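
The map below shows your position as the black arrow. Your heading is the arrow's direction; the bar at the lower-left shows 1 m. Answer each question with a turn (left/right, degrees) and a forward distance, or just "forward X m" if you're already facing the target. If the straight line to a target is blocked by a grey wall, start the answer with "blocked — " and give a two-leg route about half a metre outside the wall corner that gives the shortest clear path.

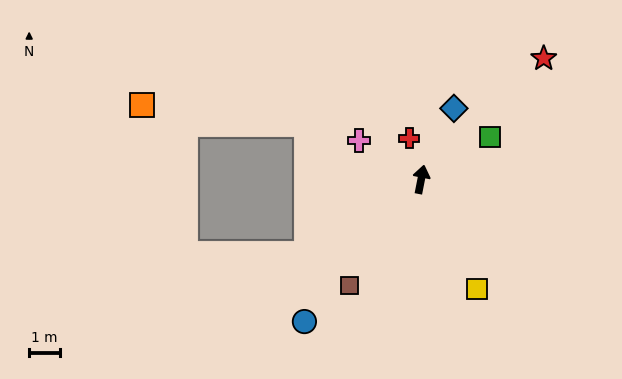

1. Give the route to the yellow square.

turn right 142°, forward 4.0 m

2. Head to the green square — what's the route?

turn right 47°, forward 2.7 m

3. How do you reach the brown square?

turn left 157°, forward 4.2 m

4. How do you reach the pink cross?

turn left 69°, forward 2.4 m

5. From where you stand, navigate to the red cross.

turn left 27°, forward 1.4 m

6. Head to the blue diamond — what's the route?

turn right 14°, forward 2.6 m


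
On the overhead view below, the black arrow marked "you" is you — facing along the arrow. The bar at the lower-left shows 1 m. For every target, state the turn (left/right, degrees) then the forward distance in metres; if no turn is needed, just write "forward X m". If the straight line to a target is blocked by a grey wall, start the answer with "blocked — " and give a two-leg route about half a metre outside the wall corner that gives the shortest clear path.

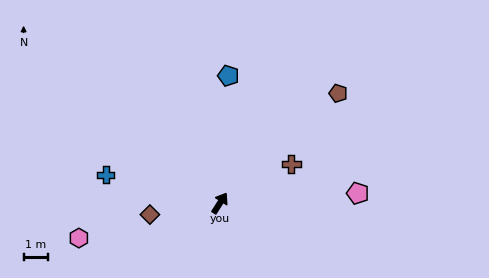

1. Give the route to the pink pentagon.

turn right 53°, forward 5.6 m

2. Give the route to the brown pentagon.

turn right 15°, forward 6.5 m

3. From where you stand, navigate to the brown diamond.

turn left 132°, forward 2.9 m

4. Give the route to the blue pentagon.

turn left 29°, forward 5.2 m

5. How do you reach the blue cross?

turn left 109°, forward 4.8 m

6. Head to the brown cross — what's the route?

turn right 29°, forward 3.3 m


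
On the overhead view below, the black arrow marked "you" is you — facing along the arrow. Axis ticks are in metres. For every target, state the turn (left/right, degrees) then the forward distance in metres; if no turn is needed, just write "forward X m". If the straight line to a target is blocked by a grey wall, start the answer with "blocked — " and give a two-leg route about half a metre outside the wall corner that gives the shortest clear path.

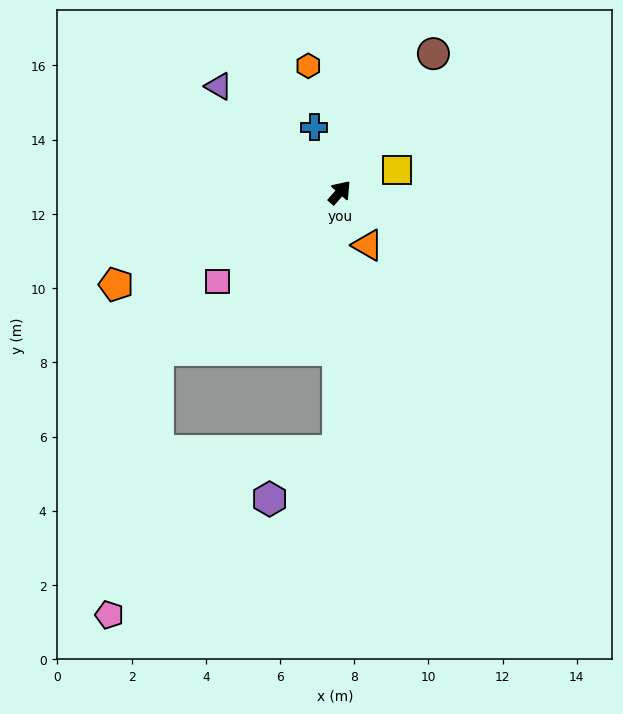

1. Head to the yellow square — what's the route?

turn right 27°, forward 1.7 m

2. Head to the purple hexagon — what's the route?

blocked — turn right 139°, forward 7.0 m, then turn right 55°, forward 2.3 m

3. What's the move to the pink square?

turn left 167°, forward 4.1 m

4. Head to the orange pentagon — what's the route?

turn left 154°, forward 6.5 m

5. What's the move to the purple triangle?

turn left 90°, forward 4.3 m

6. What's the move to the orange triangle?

turn right 111°, forward 1.6 m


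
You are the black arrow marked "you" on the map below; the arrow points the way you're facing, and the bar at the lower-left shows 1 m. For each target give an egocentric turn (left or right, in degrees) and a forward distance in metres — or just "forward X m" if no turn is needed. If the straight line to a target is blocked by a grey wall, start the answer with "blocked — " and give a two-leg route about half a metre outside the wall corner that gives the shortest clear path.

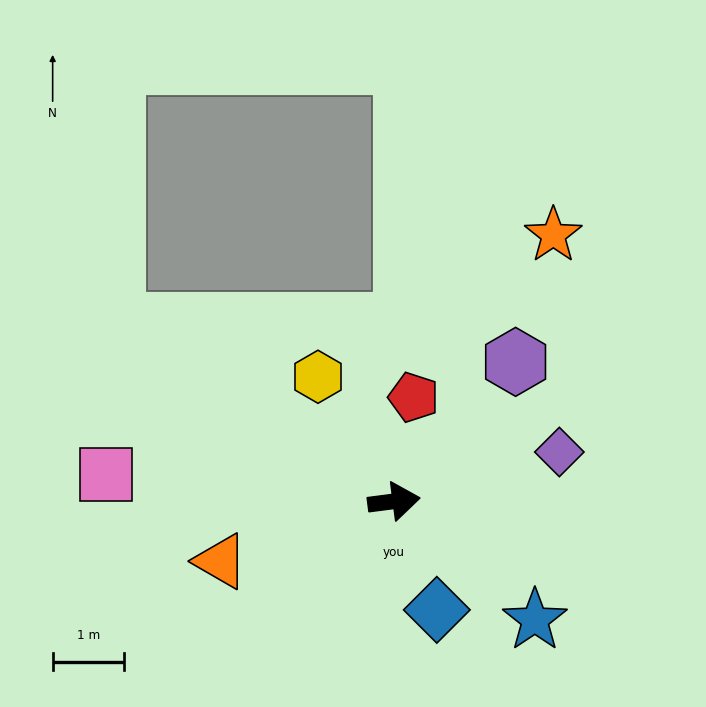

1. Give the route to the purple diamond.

turn left 9°, forward 2.4 m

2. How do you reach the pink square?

turn left 167°, forward 4.0 m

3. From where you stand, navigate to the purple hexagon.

turn left 42°, forward 2.6 m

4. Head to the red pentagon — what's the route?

turn left 72°, forward 1.5 m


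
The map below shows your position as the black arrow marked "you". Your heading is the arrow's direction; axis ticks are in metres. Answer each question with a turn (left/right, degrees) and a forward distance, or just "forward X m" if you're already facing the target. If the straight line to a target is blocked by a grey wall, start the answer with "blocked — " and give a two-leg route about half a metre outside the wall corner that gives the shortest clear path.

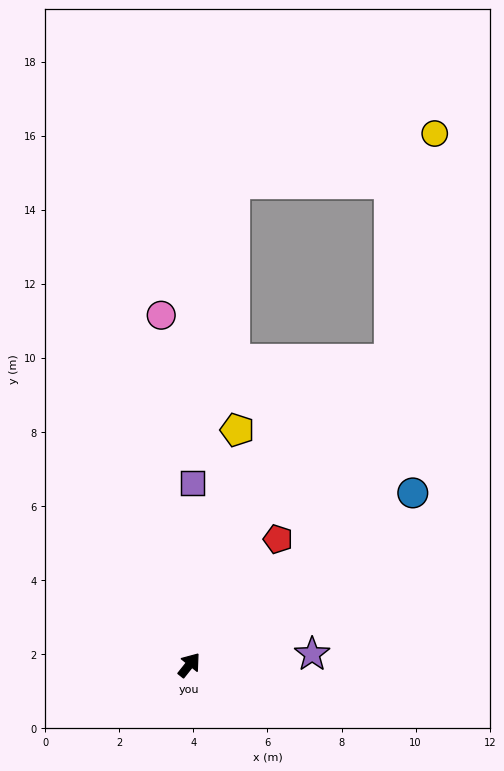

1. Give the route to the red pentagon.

turn left 3°, forward 4.2 m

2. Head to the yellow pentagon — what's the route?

turn left 27°, forward 6.5 m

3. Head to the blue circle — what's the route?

turn right 14°, forward 7.6 m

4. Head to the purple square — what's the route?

turn left 38°, forward 4.9 m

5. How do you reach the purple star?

turn right 46°, forward 3.3 m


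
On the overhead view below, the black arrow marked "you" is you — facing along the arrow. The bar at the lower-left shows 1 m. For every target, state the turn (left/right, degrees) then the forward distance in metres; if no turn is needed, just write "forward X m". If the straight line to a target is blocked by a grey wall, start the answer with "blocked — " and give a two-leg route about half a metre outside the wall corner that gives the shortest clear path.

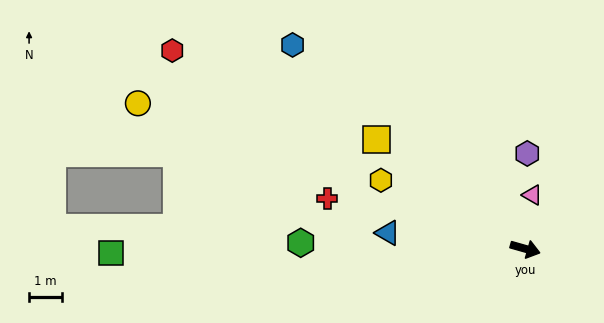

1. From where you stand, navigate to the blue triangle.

turn right 171°, forward 4.2 m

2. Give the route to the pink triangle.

turn left 98°, forward 1.6 m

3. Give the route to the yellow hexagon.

turn left 170°, forward 4.8 m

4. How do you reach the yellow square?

turn left 160°, forward 5.6 m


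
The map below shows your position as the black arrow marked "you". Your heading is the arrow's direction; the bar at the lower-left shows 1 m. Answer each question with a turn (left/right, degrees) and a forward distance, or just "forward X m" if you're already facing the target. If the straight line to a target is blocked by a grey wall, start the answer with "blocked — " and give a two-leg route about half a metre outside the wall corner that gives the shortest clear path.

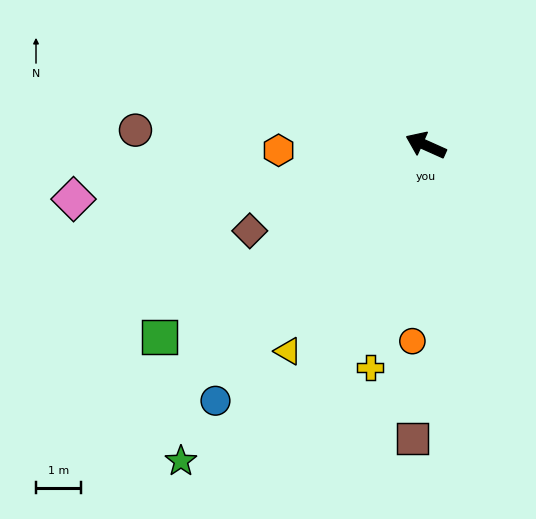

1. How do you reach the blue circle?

turn left 75°, forward 7.3 m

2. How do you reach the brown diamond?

turn left 50°, forward 4.3 m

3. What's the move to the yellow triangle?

turn left 80°, forward 5.5 m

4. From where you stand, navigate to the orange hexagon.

turn left 26°, forward 3.3 m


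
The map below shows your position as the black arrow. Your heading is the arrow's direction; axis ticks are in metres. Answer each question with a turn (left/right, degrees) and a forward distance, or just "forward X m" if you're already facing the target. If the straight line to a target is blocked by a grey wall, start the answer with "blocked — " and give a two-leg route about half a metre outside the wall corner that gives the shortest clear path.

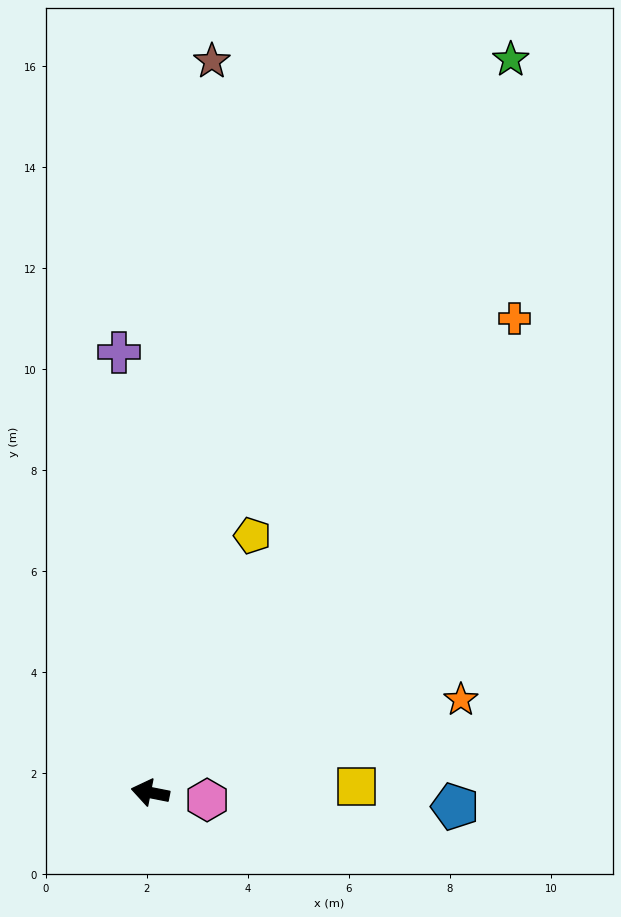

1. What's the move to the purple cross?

turn right 75°, forward 8.7 m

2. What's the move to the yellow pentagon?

turn right 100°, forward 5.5 m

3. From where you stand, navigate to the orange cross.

turn right 116°, forward 11.8 m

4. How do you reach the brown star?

turn right 84°, forward 14.5 m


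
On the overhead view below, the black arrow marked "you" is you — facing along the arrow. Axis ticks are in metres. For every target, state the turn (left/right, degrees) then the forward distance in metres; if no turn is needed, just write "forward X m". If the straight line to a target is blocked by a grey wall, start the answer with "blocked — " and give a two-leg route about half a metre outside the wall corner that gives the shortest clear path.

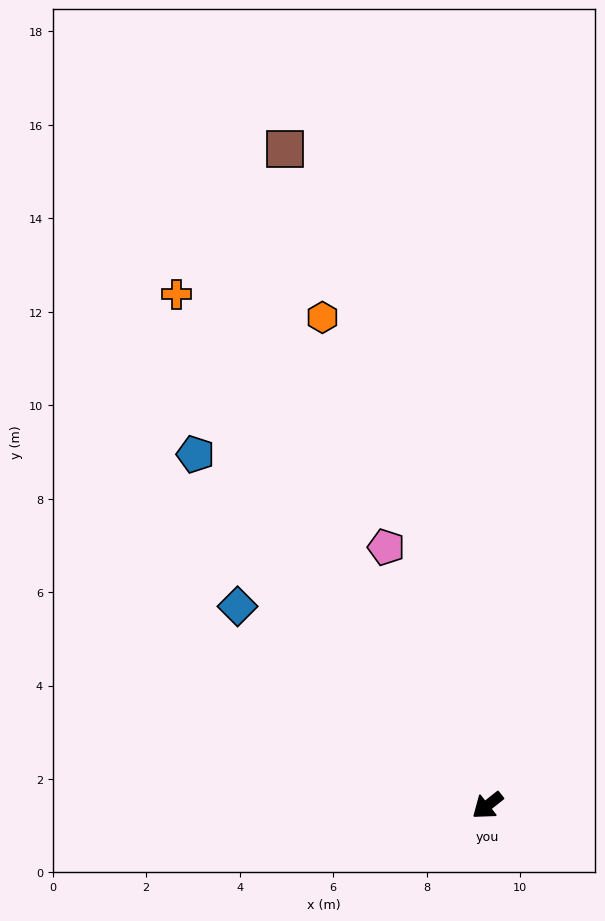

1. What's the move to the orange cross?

turn right 97°, forward 12.8 m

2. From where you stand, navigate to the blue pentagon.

turn right 89°, forward 9.8 m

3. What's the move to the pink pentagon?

turn right 107°, forward 5.9 m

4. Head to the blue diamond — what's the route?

turn right 77°, forward 6.8 m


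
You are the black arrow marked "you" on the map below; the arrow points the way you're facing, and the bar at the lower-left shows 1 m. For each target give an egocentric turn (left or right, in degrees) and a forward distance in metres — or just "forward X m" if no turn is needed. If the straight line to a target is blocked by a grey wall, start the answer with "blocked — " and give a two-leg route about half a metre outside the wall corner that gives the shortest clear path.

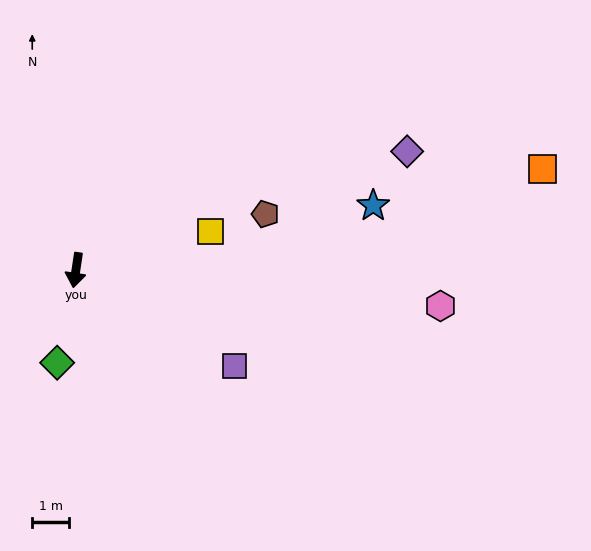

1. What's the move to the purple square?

turn left 67°, forward 5.0 m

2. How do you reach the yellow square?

turn left 115°, forward 3.8 m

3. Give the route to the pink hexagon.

turn left 93°, forward 9.9 m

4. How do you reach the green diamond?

turn right 3°, forward 2.5 m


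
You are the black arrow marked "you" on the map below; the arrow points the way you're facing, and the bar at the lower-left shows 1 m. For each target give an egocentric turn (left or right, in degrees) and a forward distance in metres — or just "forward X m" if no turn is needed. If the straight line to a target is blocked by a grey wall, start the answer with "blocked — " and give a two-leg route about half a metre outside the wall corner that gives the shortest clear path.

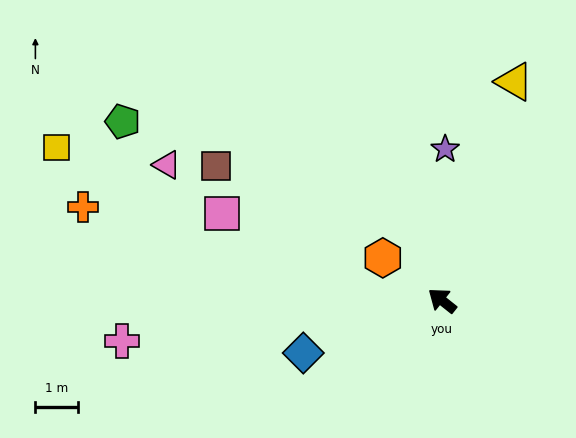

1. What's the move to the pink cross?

turn left 46°, forward 7.5 m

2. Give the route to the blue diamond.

turn left 59°, forward 3.5 m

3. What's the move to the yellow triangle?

turn right 70°, forward 5.4 m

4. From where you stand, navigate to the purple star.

turn right 53°, forward 3.5 m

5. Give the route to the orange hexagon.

turn left 3°, forward 1.7 m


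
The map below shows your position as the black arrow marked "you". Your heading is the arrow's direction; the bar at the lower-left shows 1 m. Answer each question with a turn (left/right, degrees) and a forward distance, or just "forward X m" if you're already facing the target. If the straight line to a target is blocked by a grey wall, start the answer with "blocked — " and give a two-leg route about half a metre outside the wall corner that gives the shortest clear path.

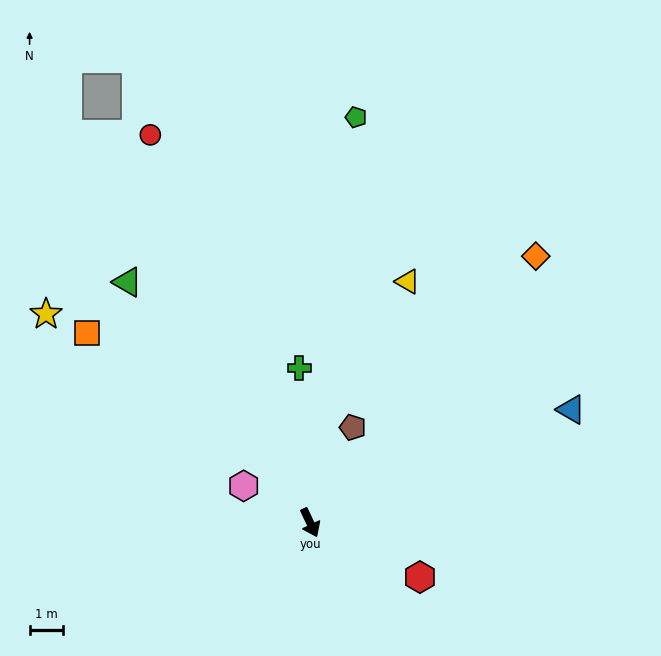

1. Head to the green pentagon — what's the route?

turn left 148°, forward 12.1 m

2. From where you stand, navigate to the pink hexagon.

turn right 144°, forward 2.3 m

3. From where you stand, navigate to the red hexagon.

turn left 38°, forward 3.6 m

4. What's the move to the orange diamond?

turn left 114°, forward 10.4 m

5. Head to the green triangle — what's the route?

turn right 168°, forward 9.0 m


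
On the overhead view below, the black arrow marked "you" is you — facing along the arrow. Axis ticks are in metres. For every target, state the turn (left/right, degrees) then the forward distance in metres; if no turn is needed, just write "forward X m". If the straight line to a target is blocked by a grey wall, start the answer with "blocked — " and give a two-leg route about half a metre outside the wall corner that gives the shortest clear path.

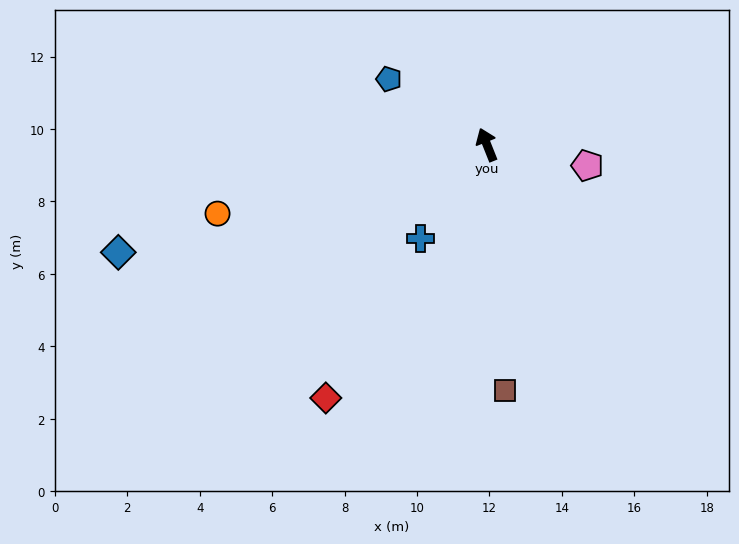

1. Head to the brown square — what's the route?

turn left 162°, forward 6.8 m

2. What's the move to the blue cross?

turn left 123°, forward 3.2 m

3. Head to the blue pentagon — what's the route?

turn left 34°, forward 3.3 m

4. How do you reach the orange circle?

turn left 83°, forward 7.7 m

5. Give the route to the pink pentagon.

turn right 123°, forward 2.8 m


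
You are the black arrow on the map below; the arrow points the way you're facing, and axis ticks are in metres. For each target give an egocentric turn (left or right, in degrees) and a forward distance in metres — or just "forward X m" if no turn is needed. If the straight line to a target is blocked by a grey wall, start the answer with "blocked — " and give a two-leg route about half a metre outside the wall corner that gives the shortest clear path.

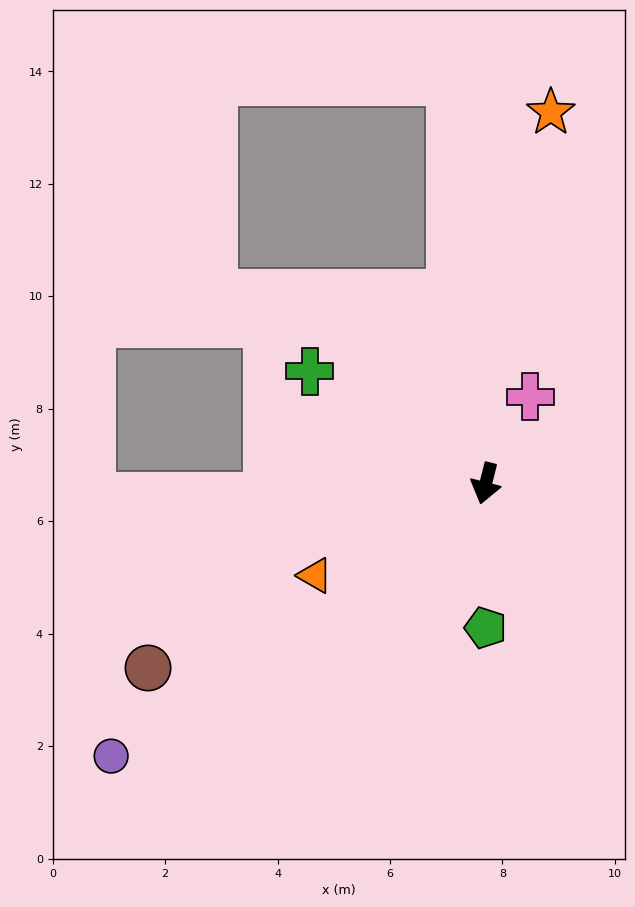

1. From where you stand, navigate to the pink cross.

turn left 167°, forward 1.7 m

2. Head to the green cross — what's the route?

turn right 108°, forward 3.7 m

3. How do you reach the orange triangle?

turn right 47°, forward 3.5 m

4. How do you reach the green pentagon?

turn left 14°, forward 2.6 m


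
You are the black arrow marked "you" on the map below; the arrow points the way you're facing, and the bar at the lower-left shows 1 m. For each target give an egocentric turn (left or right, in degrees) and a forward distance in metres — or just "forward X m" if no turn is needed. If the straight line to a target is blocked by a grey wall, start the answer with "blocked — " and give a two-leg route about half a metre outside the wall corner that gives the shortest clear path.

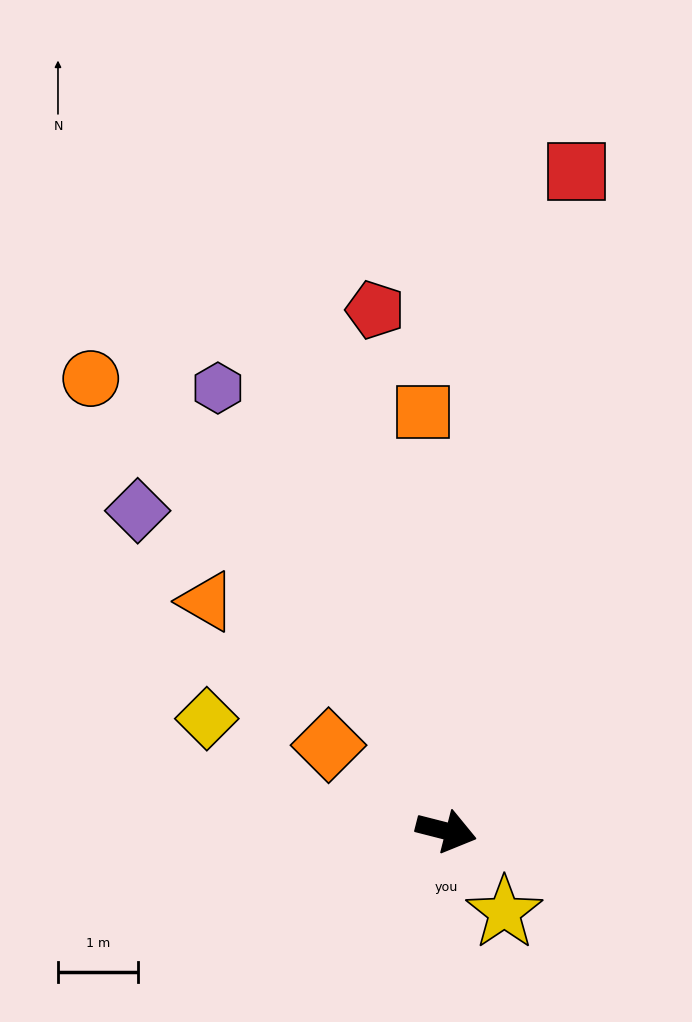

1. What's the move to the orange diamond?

turn left 158°, forward 1.8 m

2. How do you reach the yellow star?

turn right 40°, forward 1.3 m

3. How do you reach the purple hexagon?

turn left 132°, forward 6.2 m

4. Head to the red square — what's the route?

turn left 93°, forward 8.4 m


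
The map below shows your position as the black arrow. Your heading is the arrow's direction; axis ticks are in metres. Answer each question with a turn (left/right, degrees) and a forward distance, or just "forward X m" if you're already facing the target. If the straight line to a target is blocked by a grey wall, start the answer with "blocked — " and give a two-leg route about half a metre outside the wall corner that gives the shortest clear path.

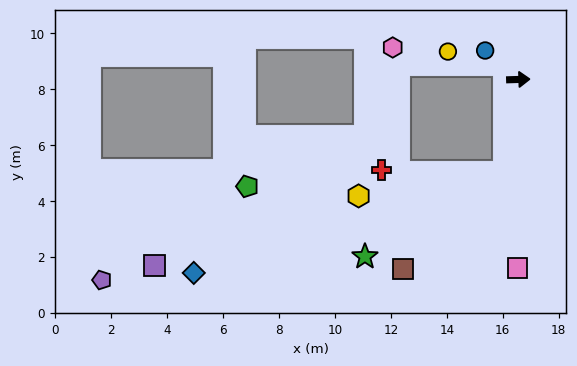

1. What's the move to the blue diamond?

blocked — turn right 100°, forward 3.4 m, then turn right 64°, forward 11.7 m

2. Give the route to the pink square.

turn right 92°, forward 6.7 m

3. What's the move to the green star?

blocked — turn right 100°, forward 3.4 m, then turn right 51°, forward 5.8 m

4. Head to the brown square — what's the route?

blocked — turn right 100°, forward 3.4 m, then turn right 38°, forward 5.0 m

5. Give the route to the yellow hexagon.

blocked — turn right 100°, forward 3.4 m, then turn right 73°, forward 5.3 m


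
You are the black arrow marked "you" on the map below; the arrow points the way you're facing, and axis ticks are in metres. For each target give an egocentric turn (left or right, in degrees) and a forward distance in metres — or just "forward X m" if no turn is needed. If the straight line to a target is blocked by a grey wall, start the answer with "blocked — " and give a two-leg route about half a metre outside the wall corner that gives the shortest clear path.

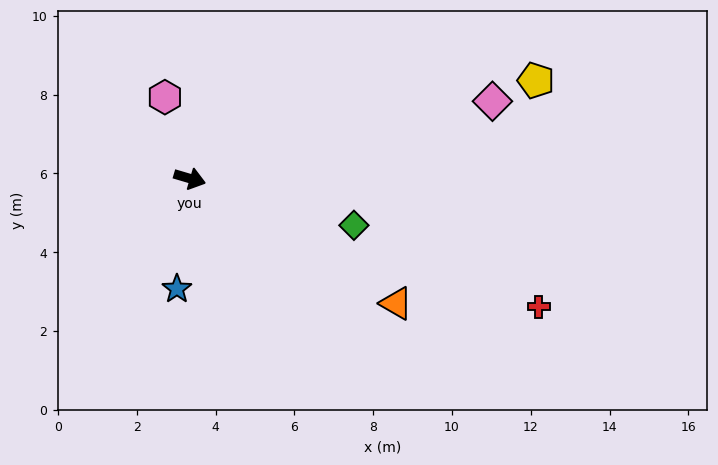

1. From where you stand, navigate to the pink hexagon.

turn left 123°, forward 2.2 m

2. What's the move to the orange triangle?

turn right 15°, forward 6.1 m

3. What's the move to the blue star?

turn right 80°, forward 2.8 m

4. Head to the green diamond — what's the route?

forward 4.3 m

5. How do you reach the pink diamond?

turn left 31°, forward 7.9 m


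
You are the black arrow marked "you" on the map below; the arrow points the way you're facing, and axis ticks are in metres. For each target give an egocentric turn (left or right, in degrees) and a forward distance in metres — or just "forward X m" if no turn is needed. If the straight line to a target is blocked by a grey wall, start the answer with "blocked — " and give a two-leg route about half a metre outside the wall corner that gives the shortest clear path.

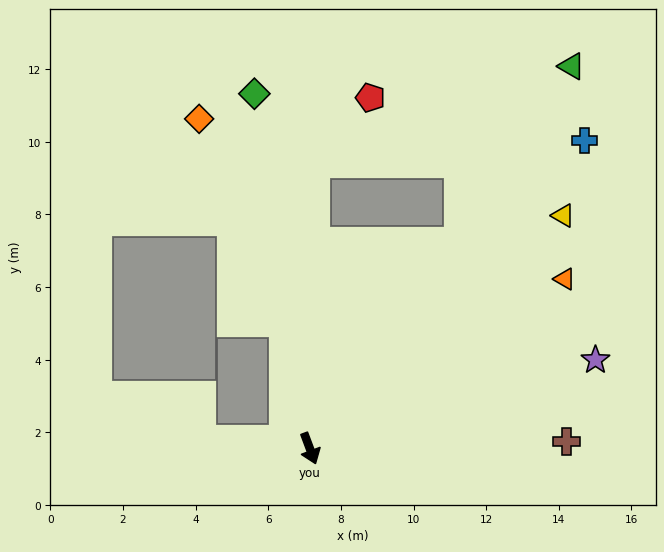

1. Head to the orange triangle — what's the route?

turn left 103°, forward 8.4 m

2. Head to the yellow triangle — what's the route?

turn left 112°, forward 9.5 m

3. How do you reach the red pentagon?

blocked — turn left 159°, forward 7.9 m, then turn right 40°, forward 2.4 m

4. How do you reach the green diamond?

turn left 168°, forward 9.9 m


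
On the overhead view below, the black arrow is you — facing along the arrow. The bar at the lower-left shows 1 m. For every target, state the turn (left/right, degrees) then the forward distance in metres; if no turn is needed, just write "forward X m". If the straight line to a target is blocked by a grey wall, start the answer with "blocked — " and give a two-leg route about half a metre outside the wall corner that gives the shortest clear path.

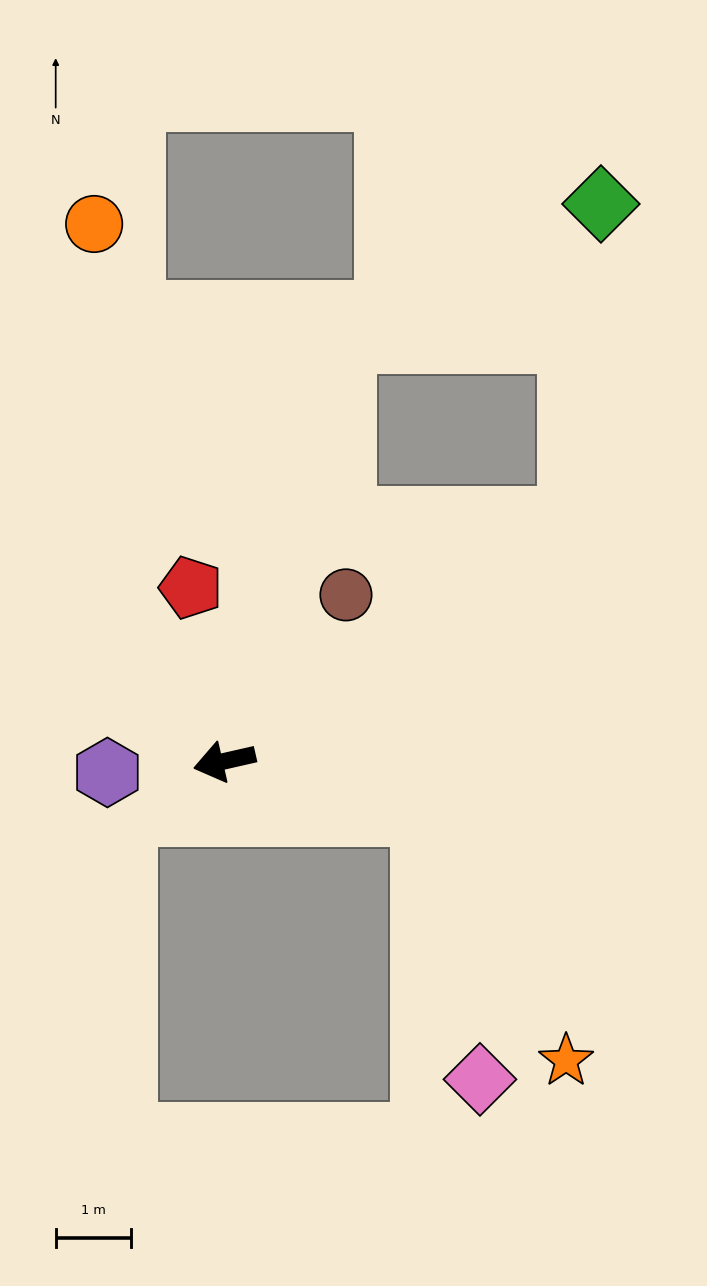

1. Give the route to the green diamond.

blocked — turn right 119°, forward 5.8 m, then turn right 46°, forward 3.9 m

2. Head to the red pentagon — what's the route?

turn right 92°, forward 2.3 m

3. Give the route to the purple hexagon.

turn right 7°, forward 1.6 m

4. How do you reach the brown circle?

turn right 139°, forward 2.7 m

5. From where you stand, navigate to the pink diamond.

blocked — turn left 152°, forward 2.7 m, then turn right 63°, forward 3.6 m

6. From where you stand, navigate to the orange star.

blocked — turn left 152°, forward 2.7 m, then turn right 45°, forward 3.8 m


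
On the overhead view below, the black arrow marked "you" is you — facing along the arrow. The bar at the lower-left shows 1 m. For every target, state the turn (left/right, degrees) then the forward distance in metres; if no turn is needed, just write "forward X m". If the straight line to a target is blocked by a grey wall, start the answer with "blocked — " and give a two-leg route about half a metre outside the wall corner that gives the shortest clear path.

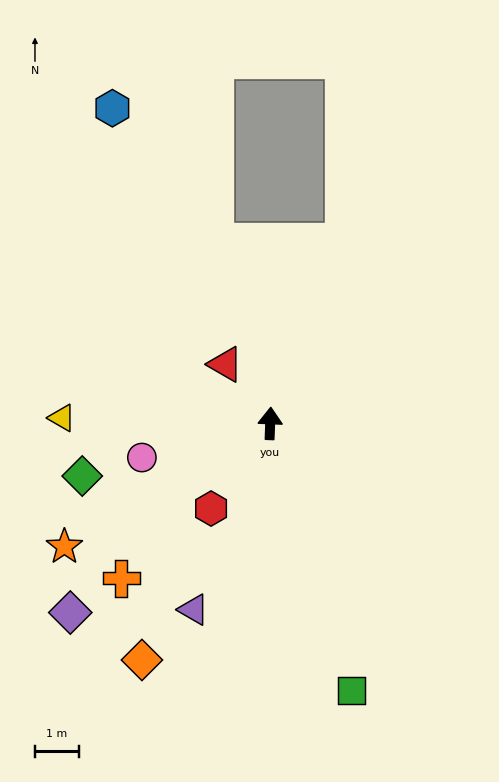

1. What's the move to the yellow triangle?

turn left 91°, forward 4.8 m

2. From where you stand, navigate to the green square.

turn right 161°, forward 6.4 m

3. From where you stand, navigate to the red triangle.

turn left 39°, forward 1.7 m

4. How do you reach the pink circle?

turn left 107°, forward 3.0 m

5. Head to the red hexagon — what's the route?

turn left 147°, forward 2.4 m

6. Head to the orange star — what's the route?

turn left 123°, forward 5.5 m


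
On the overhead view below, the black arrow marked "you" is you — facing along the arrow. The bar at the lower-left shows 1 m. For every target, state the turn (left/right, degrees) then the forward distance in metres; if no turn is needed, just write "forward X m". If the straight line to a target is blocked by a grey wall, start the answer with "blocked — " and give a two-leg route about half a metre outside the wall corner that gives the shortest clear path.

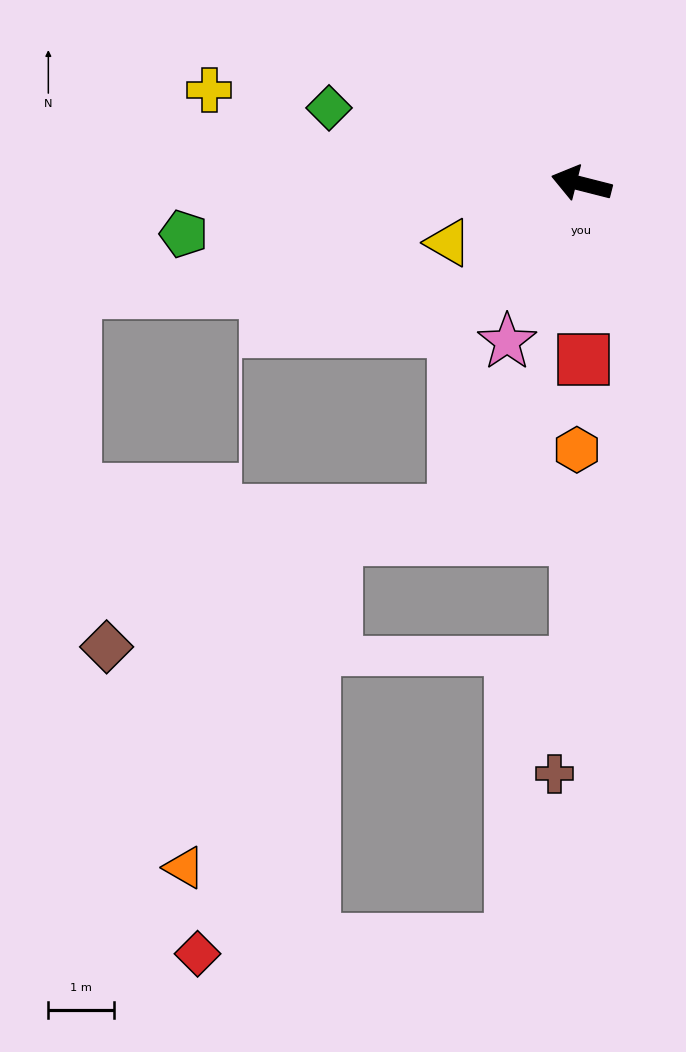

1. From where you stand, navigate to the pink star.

turn left 79°, forward 2.7 m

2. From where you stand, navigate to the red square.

turn left 105°, forward 2.7 m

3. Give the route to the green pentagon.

turn left 21°, forward 6.1 m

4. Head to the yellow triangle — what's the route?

turn left 38°, forward 2.2 m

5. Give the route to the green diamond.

turn right 2°, forward 4.0 m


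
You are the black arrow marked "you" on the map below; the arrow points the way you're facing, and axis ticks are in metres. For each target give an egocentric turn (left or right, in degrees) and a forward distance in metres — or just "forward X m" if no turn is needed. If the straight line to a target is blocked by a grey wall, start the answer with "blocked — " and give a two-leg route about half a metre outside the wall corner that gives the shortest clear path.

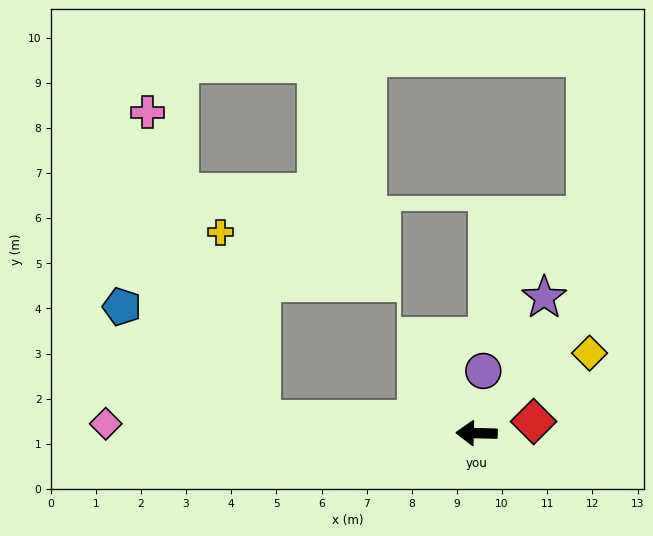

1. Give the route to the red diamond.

turn right 167°, forward 1.3 m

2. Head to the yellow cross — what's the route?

blocked — turn right 2°, forward 4.8 m, then turn right 74°, forward 4.2 m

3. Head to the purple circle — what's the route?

turn right 95°, forward 1.4 m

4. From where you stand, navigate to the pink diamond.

forward 8.2 m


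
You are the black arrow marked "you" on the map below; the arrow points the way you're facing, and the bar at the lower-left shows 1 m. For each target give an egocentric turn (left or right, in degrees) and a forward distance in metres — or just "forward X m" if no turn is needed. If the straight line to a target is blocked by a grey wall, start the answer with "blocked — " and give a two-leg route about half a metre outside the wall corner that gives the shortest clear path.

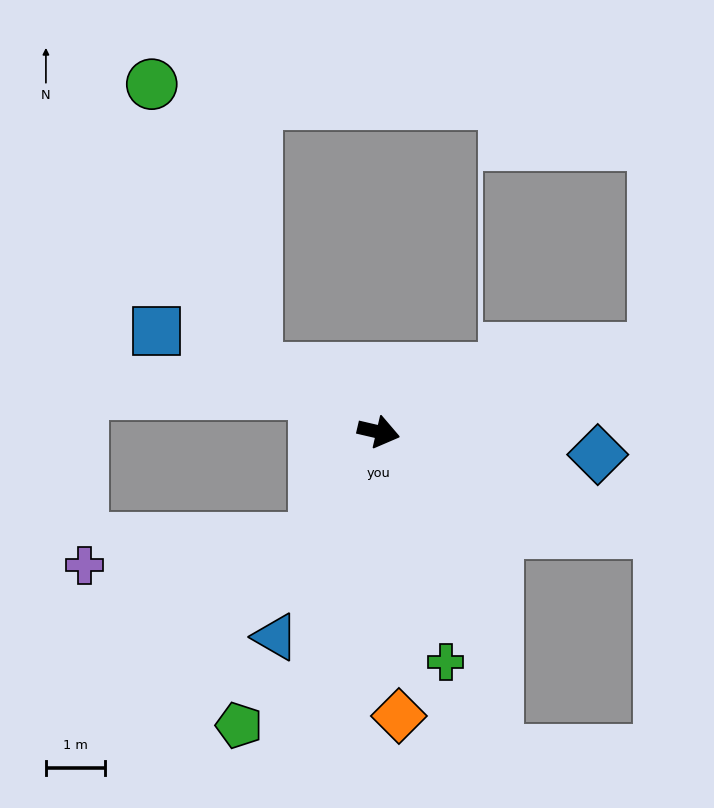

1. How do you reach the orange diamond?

turn right 73°, forward 4.8 m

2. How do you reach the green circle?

blocked — turn left 165°, forward 2.3 m, then turn right 42°, forward 5.1 m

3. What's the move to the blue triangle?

turn right 104°, forward 3.9 m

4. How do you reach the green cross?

turn right 61°, forward 4.0 m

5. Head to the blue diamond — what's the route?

turn left 7°, forward 3.7 m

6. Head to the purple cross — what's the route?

blocked — turn right 109°, forward 2.1 m, then turn right 51°, forward 3.9 m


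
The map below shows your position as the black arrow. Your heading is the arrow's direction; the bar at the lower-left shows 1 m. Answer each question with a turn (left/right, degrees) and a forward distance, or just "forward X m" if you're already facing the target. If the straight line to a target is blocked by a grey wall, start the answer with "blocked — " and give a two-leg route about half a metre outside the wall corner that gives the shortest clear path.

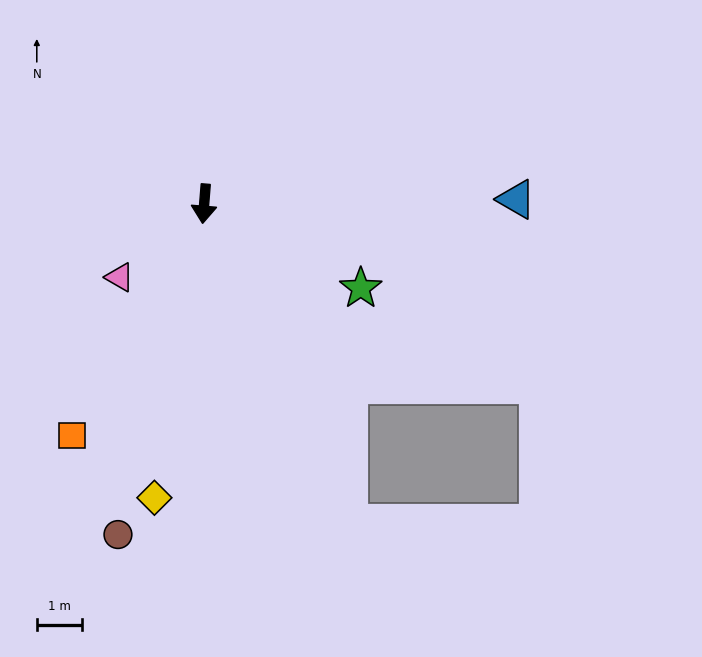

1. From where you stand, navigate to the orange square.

turn right 25°, forward 5.9 m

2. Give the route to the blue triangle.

turn left 95°, forward 6.9 m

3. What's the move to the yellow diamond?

turn right 5°, forward 6.5 m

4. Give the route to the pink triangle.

turn right 44°, forward 2.5 m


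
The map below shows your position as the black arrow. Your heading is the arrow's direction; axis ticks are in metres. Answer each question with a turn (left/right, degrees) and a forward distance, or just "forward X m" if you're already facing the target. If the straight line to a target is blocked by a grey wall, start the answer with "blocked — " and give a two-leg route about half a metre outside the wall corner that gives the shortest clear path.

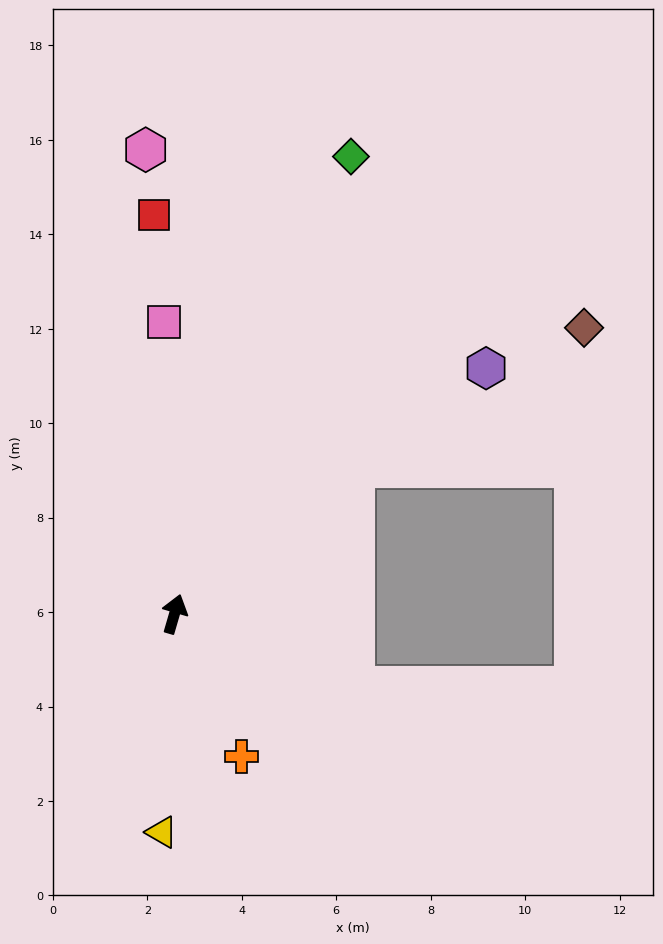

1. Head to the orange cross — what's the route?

turn right 138°, forward 3.3 m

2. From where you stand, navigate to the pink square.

turn left 18°, forward 6.2 m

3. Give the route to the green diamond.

turn right 5°, forward 10.4 m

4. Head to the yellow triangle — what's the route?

turn right 167°, forward 4.6 m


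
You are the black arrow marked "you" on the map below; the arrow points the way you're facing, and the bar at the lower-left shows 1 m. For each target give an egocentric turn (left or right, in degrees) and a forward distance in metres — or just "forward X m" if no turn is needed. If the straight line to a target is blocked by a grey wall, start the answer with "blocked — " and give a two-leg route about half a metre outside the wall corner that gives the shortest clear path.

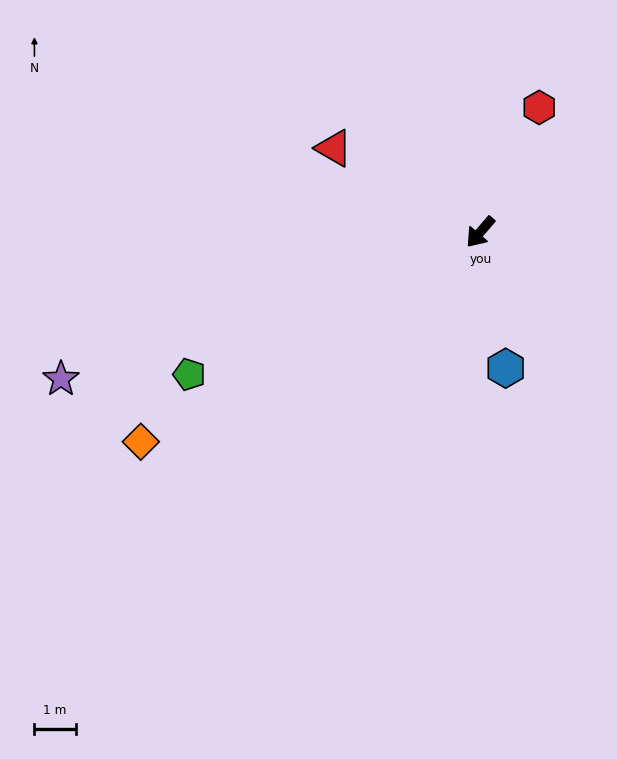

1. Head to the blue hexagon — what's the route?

turn left 51°, forward 3.4 m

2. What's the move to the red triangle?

turn right 79°, forward 4.1 m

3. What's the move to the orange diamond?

turn right 18°, forward 9.7 m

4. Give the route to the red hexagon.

turn right 165°, forward 3.3 m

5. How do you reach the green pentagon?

turn right 23°, forward 7.8 m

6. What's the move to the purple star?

turn right 30°, forward 10.8 m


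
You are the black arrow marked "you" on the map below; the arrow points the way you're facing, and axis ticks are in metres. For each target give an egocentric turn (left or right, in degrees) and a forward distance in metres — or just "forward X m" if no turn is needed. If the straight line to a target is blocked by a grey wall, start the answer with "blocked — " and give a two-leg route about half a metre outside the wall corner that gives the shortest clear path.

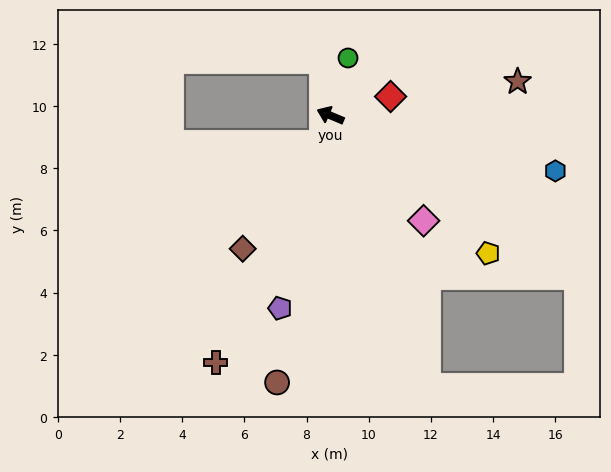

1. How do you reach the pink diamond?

turn left 154°, forward 4.5 m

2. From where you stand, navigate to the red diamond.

turn right 140°, forward 2.0 m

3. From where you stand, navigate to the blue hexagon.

turn right 171°, forward 7.5 m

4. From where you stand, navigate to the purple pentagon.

turn left 98°, forward 6.4 m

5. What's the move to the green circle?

turn right 84°, forward 1.9 m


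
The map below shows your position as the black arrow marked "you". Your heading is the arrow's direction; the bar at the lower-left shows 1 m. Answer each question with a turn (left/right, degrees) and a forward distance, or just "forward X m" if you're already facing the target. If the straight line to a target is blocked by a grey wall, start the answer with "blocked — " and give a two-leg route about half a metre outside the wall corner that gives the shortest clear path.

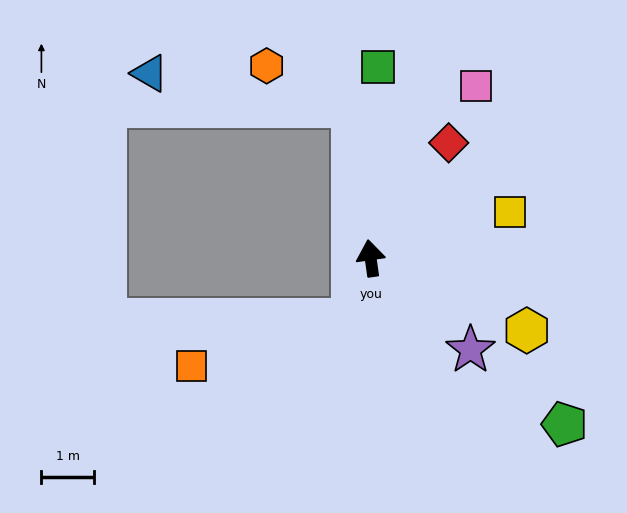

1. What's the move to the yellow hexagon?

turn right 123°, forward 3.3 m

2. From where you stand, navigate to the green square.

turn right 10°, forward 3.7 m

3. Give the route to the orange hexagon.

blocked — forward 2.9 m, then turn left 57°, forward 1.8 m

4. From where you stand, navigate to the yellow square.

turn right 80°, forward 2.8 m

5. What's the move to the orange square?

blocked — turn left 157°, forward 1.2 m, then turn right 59°, forward 3.2 m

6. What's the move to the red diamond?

turn right 42°, forward 2.7 m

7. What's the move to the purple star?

turn right 141°, forward 2.6 m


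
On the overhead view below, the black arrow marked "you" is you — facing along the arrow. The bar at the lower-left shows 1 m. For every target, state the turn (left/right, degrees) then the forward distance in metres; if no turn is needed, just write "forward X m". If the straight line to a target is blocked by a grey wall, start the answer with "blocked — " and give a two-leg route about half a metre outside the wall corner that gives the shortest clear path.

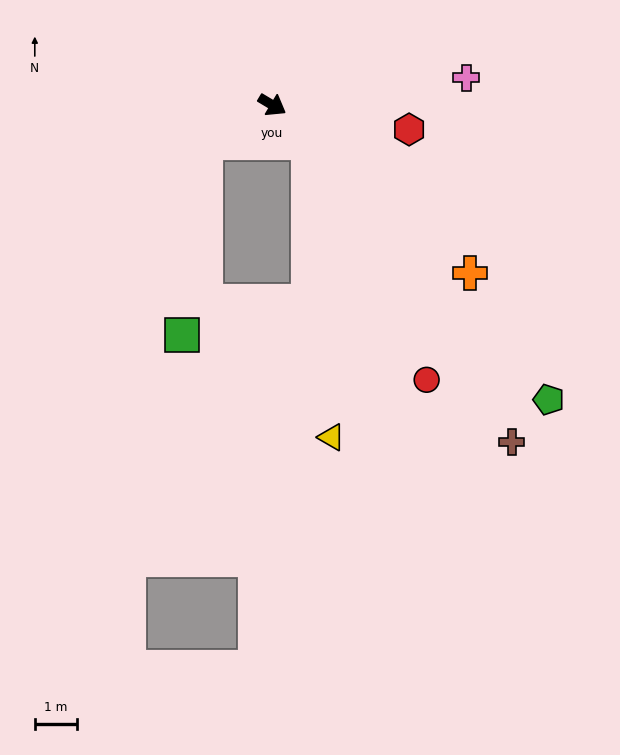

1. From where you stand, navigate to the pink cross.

turn left 39°, forward 4.7 m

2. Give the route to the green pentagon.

turn right 16°, forward 9.7 m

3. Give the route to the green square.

blocked — turn right 120°, forward 1.8 m, then turn left 54°, forward 4.6 m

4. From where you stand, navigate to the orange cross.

turn right 9°, forward 6.2 m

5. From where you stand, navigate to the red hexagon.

turn left 21°, forward 3.3 m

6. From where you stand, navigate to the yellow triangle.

blocked — turn right 14°, forward 1.2 m, then turn right 41°, forward 7.1 m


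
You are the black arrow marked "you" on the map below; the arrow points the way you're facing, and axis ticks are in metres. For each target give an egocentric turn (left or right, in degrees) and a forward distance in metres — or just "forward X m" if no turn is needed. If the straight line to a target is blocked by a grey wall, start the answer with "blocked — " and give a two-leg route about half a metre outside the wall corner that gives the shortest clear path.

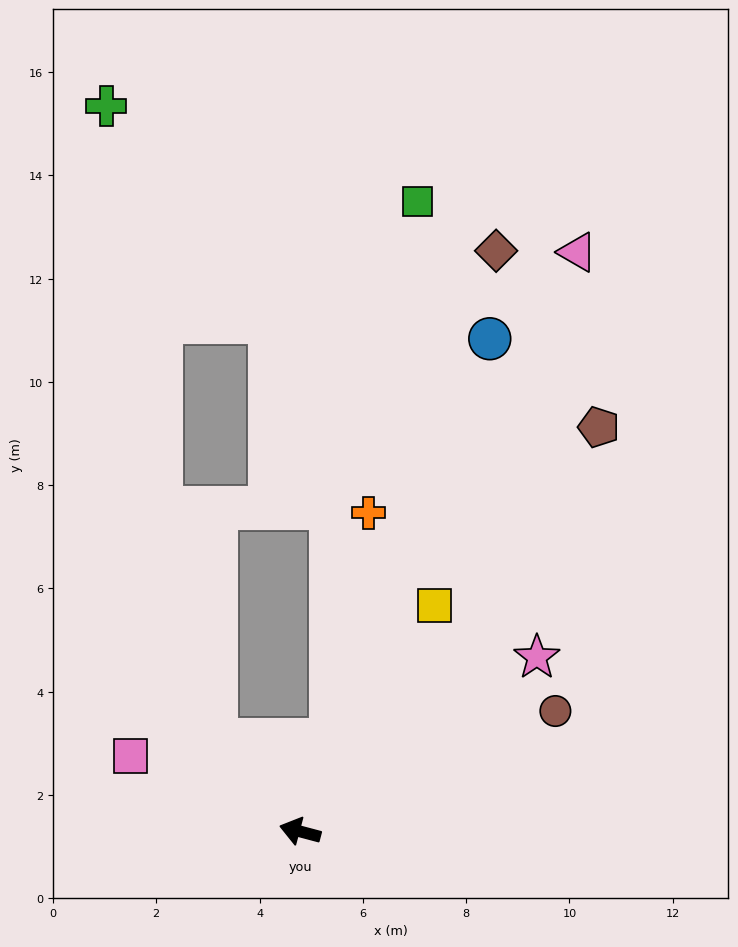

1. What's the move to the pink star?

turn right 129°, forward 5.7 m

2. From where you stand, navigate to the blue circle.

turn right 96°, forward 10.2 m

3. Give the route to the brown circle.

turn right 140°, forward 5.5 m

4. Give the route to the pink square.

turn right 9°, forward 3.6 m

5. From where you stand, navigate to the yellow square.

turn right 106°, forward 5.1 m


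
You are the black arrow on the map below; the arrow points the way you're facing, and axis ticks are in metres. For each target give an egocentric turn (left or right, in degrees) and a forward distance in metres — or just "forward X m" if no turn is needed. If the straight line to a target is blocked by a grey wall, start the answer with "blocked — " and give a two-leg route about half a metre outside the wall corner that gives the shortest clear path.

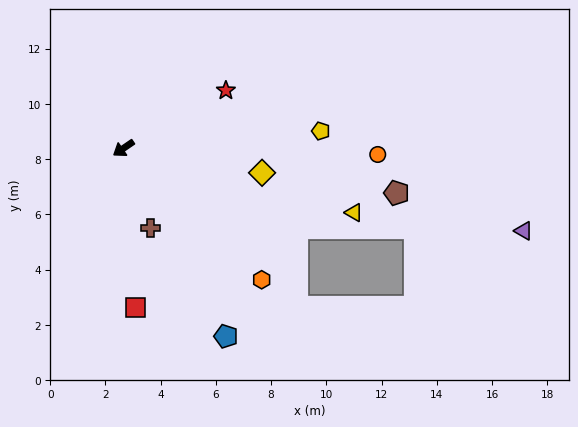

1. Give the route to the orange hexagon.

turn left 102°, forward 6.9 m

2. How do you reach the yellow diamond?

turn left 136°, forward 5.1 m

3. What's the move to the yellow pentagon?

turn left 151°, forward 7.2 m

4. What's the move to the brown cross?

turn left 74°, forward 3.0 m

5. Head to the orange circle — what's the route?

turn left 144°, forward 9.2 m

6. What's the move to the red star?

turn left 175°, forward 4.3 m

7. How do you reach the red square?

turn left 60°, forward 5.8 m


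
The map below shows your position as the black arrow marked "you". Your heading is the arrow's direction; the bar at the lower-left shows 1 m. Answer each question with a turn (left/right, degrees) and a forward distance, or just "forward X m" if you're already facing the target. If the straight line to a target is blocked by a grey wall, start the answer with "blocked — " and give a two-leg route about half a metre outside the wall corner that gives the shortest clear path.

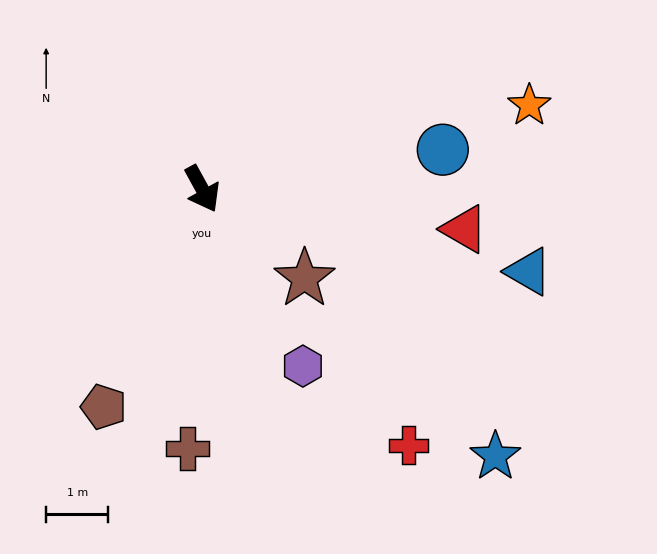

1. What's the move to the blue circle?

turn left 71°, forward 3.9 m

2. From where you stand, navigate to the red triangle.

turn left 53°, forward 4.3 m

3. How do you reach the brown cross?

turn right 32°, forward 4.2 m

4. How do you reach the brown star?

turn left 20°, forward 2.2 m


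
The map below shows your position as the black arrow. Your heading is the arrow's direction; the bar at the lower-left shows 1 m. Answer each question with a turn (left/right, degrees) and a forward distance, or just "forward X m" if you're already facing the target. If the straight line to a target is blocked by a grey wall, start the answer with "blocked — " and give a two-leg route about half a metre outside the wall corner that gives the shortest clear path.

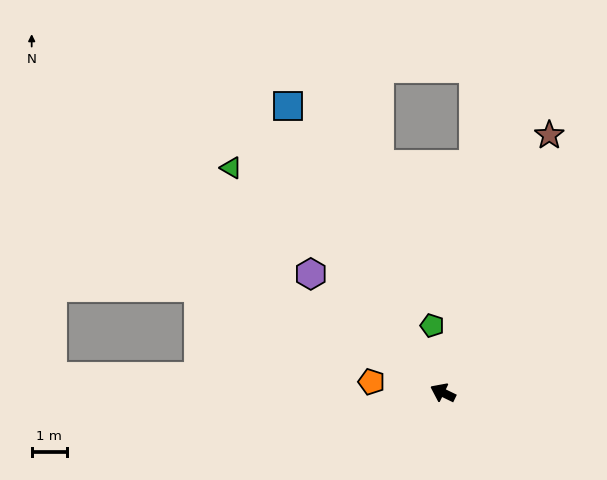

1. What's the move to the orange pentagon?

turn left 17°, forward 2.1 m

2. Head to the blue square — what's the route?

turn right 36°, forward 9.3 m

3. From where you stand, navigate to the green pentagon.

turn right 55°, forward 1.9 m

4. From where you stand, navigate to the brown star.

turn right 87°, forward 8.0 m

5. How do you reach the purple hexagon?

turn right 16°, forward 5.1 m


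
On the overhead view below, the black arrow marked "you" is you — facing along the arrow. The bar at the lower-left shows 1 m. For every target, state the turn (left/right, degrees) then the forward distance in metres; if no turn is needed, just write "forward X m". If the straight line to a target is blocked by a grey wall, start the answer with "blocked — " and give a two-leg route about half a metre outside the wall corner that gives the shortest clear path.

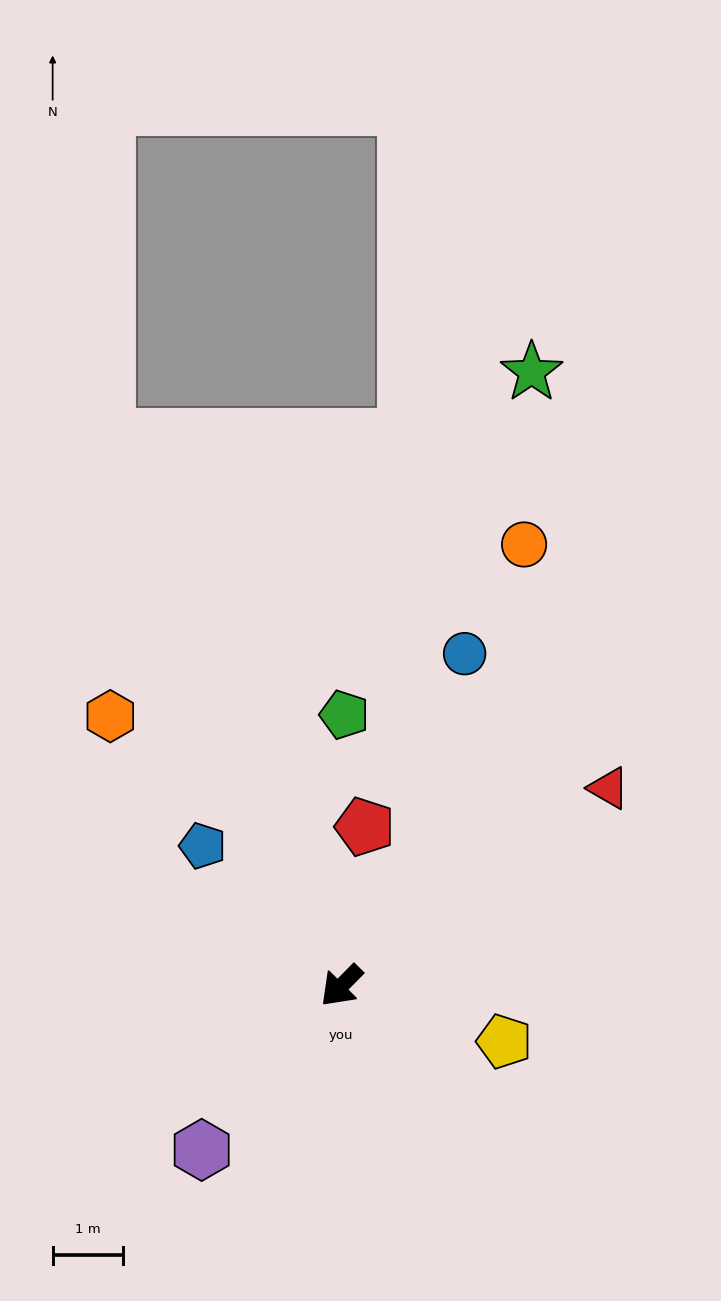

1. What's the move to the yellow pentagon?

turn left 116°, forward 2.5 m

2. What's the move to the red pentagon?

turn right 144°, forward 2.3 m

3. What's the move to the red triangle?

turn left 171°, forward 4.7 m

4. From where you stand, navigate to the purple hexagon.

turn left 4°, forward 3.1 m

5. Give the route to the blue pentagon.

turn right 91°, forward 2.8 m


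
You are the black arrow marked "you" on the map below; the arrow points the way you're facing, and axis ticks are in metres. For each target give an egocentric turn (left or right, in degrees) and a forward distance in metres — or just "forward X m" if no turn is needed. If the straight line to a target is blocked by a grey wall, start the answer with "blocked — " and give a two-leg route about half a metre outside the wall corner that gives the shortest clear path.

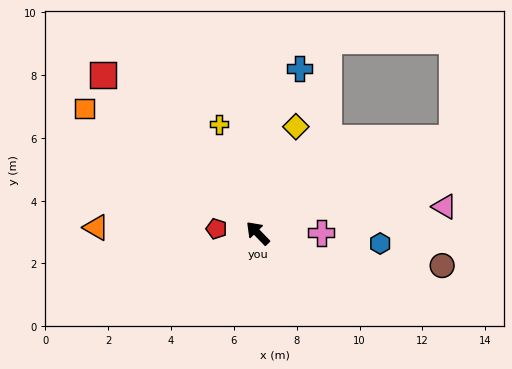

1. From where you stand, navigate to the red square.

forward 7.0 m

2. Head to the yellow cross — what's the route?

turn right 25°, forward 3.7 m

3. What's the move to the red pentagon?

turn left 40°, forward 1.3 m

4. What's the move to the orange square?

turn left 10°, forward 6.8 m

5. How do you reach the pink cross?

turn right 134°, forward 2.0 m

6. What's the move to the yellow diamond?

turn right 64°, forward 3.6 m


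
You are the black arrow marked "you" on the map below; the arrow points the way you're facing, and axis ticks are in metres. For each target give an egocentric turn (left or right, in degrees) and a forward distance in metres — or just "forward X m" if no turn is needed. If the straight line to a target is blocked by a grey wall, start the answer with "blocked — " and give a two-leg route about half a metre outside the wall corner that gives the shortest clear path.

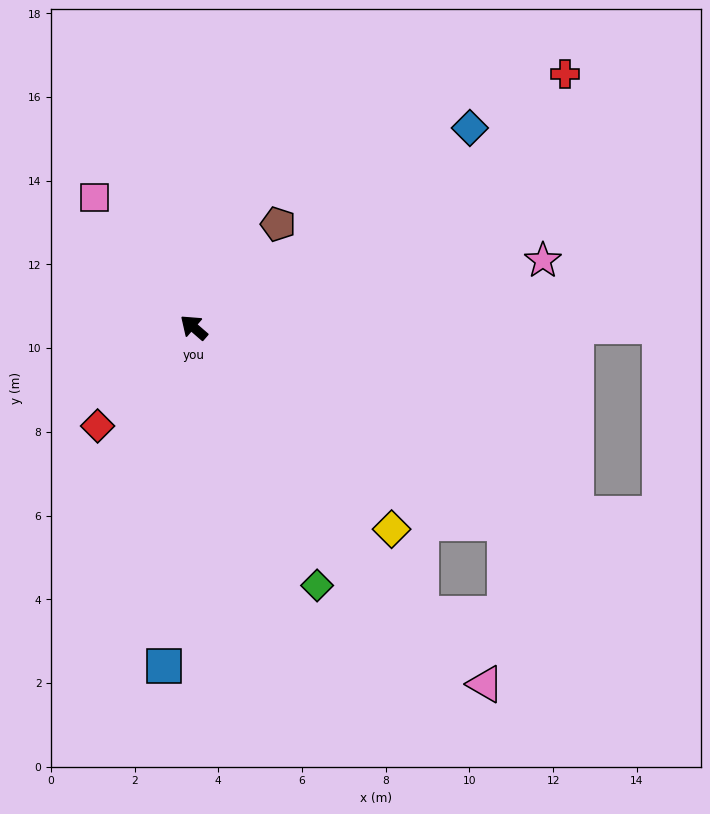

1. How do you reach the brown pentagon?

turn right 88°, forward 3.2 m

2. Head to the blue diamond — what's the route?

turn right 103°, forward 8.1 m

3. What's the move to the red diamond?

turn left 87°, forward 3.3 m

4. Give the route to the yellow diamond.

turn left 175°, forward 6.8 m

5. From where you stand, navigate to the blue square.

turn left 126°, forward 8.1 m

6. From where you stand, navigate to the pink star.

turn right 128°, forward 8.5 m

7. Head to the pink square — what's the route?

turn right 12°, forward 3.9 m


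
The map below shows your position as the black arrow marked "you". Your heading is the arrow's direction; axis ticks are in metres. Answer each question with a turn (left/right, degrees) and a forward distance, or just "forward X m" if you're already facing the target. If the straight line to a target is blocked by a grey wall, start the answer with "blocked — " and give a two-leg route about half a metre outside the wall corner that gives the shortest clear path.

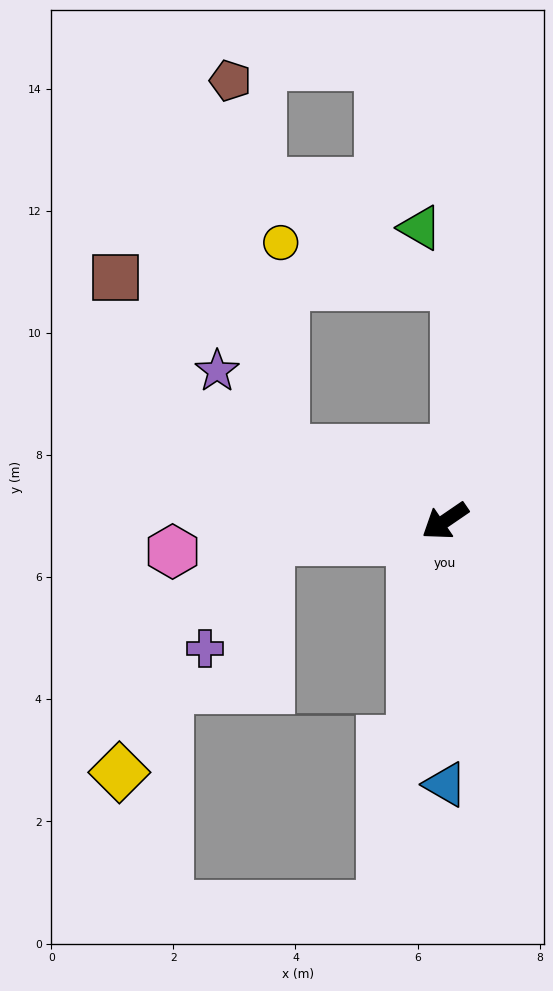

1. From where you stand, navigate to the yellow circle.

blocked — turn right 58°, forward 2.9 m, then turn right 66°, forward 3.4 m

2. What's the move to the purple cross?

blocked — turn right 28°, forward 2.9 m, then turn left 53°, forward 2.1 m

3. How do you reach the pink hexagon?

turn right 28°, forward 4.5 m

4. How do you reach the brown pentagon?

blocked — turn right 58°, forward 2.9 m, then turn right 58°, forward 6.1 m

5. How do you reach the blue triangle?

turn left 56°, forward 4.3 m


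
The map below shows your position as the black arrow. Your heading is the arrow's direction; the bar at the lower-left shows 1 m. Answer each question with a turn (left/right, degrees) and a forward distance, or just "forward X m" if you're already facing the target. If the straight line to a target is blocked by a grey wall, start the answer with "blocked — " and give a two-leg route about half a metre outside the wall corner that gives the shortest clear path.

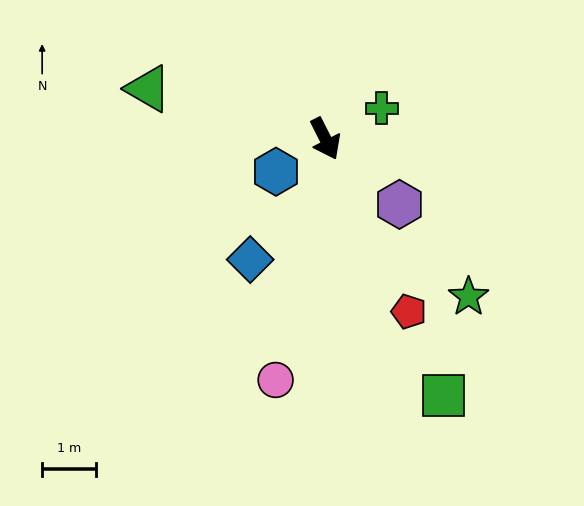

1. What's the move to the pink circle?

turn right 38°, forward 4.6 m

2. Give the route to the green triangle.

turn right 133°, forward 3.4 m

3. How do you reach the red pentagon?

forward 3.6 m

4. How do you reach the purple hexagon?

turn left 22°, forward 1.9 m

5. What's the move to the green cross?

turn left 92°, forward 1.2 m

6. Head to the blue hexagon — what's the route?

turn right 83°, forward 1.1 m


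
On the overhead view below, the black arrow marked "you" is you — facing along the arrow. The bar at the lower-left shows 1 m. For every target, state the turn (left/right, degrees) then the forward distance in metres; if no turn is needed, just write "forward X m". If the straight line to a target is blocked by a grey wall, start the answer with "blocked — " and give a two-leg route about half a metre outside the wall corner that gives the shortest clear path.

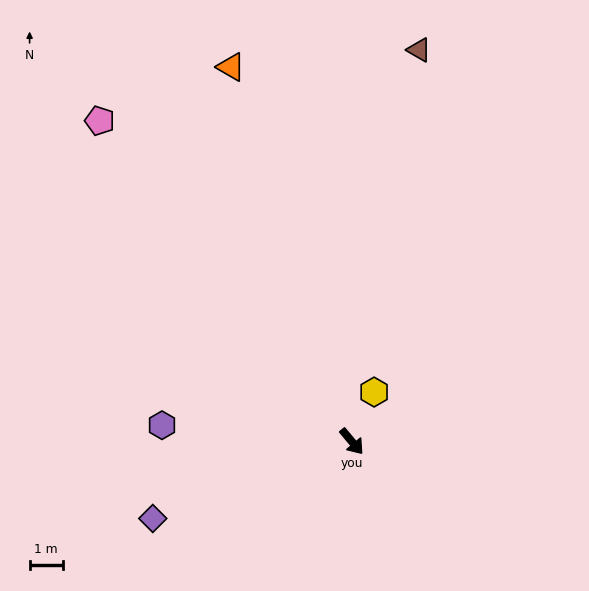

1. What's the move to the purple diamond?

turn right 109°, forward 6.5 m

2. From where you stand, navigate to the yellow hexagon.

turn left 116°, forward 1.6 m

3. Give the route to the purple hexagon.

turn right 135°, forward 5.8 m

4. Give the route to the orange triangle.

turn left 158°, forward 11.9 m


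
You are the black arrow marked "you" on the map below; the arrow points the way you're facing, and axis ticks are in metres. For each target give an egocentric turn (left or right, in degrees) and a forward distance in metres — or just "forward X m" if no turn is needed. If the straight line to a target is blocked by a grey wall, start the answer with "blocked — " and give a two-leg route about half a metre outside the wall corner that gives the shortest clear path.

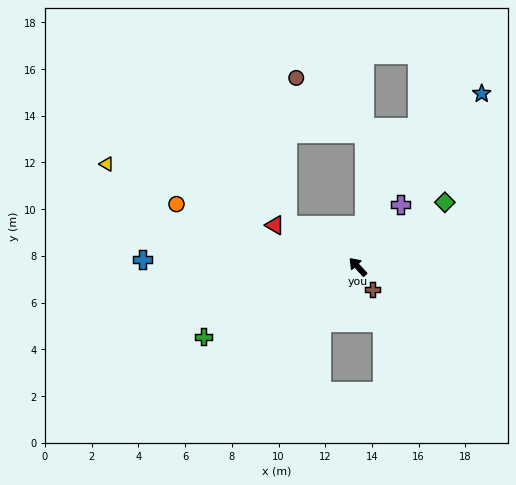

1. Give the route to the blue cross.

turn left 45°, forward 9.2 m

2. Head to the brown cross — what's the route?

turn left 170°, forward 1.2 m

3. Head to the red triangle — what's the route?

turn left 21°, forward 4.0 m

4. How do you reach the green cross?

turn left 72°, forward 7.2 m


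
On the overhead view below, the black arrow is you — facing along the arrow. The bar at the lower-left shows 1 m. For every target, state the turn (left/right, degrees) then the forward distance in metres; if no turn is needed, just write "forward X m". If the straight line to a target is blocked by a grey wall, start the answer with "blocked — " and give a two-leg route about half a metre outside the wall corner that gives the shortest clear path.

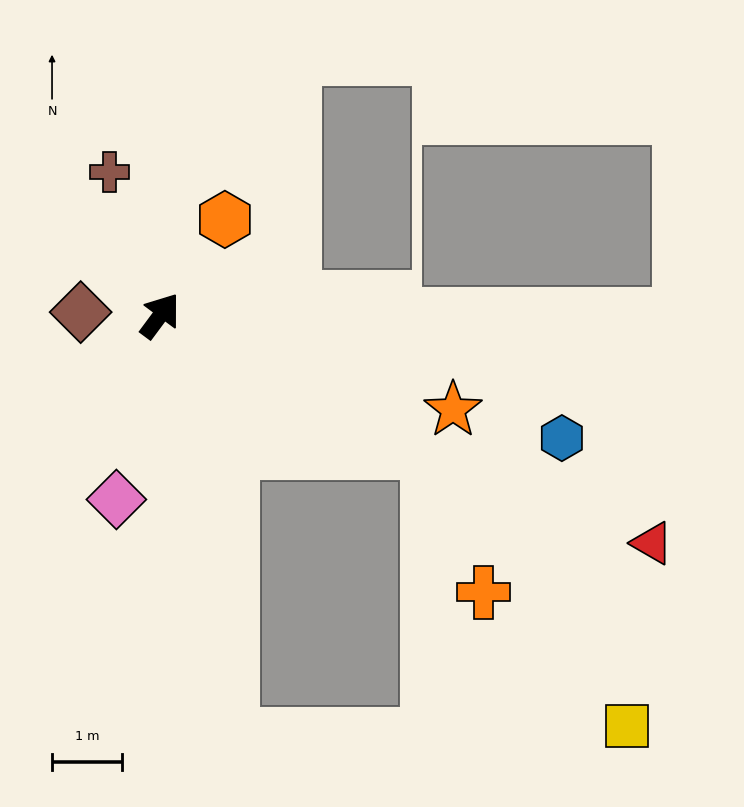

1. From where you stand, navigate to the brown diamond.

turn left 124°, forward 1.1 m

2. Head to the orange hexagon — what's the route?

turn left 3°, forward 1.7 m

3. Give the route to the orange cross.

blocked — turn right 80°, forward 4.3 m, then turn right 43°, forward 2.2 m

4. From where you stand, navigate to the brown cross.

turn left 56°, forward 2.2 m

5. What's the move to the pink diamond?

turn right 157°, forward 2.7 m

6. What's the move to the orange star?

turn right 71°, forward 4.4 m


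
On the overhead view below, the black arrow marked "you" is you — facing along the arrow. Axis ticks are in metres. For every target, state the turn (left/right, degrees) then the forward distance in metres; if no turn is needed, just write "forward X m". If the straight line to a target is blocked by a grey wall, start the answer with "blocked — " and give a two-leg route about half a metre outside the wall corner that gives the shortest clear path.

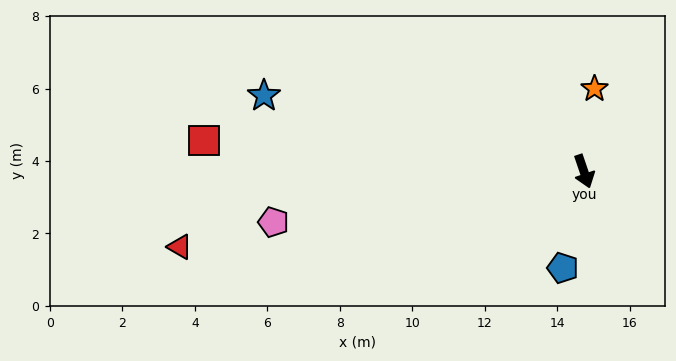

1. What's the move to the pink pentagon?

turn right 100°, forward 8.7 m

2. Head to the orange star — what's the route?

turn left 154°, forward 2.3 m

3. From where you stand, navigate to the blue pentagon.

turn right 31°, forward 2.7 m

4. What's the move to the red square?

turn right 113°, forward 10.5 m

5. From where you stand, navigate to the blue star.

turn right 122°, forward 9.1 m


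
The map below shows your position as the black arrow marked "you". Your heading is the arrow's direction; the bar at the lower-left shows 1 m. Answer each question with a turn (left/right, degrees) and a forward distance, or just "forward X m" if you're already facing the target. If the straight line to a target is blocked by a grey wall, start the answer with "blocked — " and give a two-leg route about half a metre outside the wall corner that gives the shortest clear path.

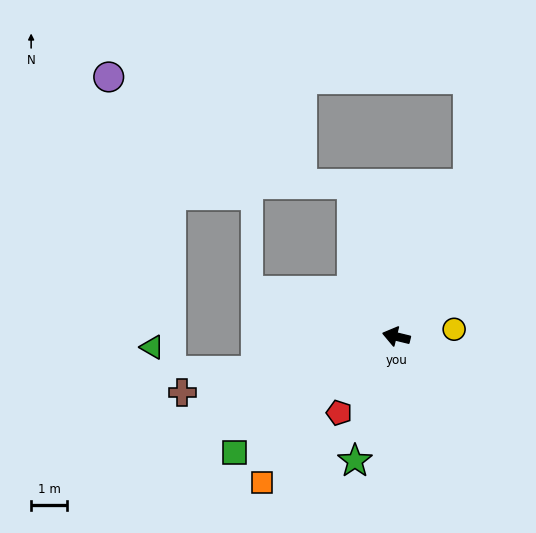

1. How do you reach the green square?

turn left 49°, forward 5.5 m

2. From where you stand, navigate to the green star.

turn left 85°, forward 3.6 m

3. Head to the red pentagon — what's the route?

turn left 67°, forward 2.6 m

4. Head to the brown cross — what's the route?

turn left 28°, forward 6.1 m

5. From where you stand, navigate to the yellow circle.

turn right 159°, forward 1.6 m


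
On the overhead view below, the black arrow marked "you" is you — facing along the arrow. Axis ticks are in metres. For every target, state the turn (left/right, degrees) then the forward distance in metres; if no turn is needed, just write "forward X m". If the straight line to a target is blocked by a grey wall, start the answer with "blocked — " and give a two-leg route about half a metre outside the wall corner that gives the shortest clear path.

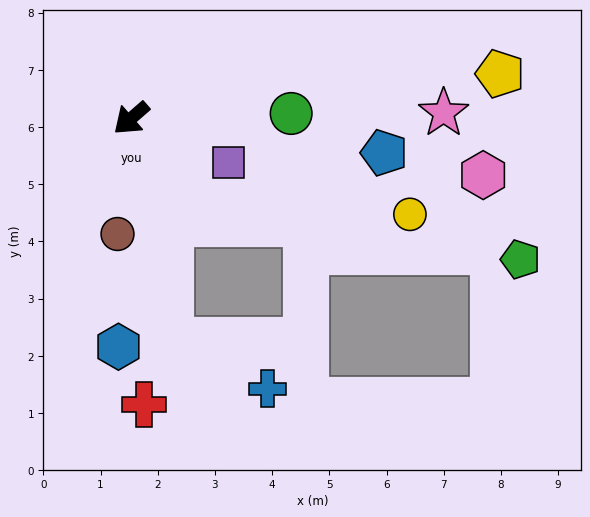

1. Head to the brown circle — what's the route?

turn left 42°, forward 2.0 m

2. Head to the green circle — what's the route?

turn left 141°, forward 2.8 m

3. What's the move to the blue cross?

blocked — turn left 59°, forward 4.0 m, then turn left 54°, forward 1.9 m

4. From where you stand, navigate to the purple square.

turn left 115°, forward 1.9 m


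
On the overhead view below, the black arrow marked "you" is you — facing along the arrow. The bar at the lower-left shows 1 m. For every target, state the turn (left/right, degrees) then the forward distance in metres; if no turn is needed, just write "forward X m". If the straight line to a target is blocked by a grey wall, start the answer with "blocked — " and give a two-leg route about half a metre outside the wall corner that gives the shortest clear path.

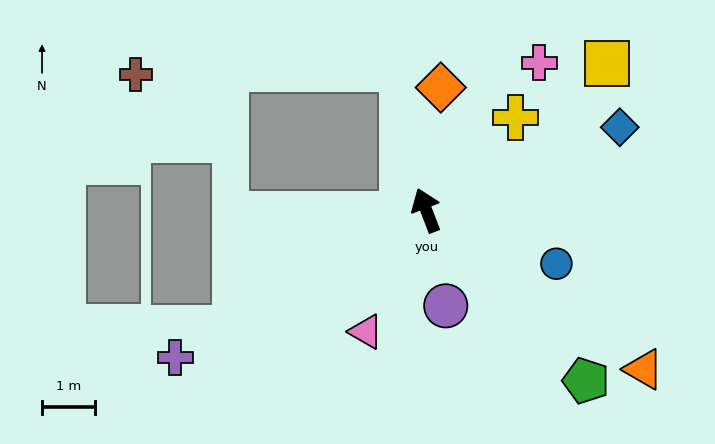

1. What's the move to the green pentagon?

turn right 158°, forward 4.4 m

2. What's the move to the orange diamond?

turn right 28°, forward 2.3 m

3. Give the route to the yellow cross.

turn right 65°, forward 2.4 m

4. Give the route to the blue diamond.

turn right 88°, forward 4.0 m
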